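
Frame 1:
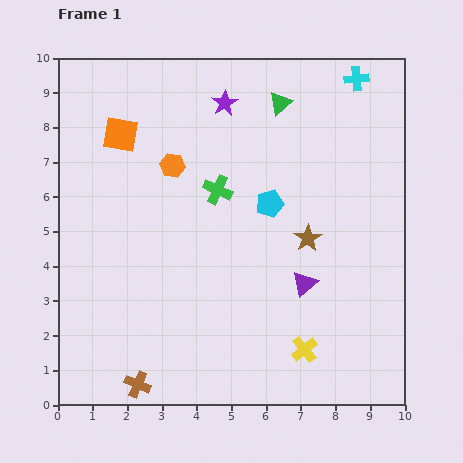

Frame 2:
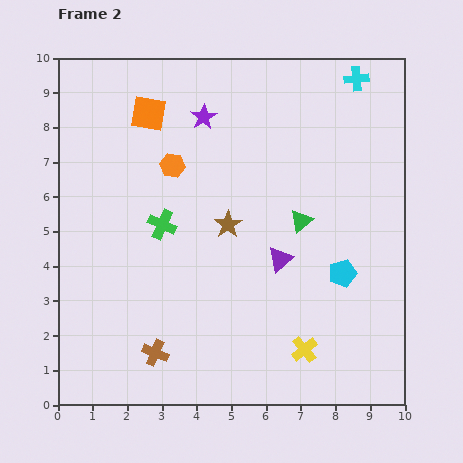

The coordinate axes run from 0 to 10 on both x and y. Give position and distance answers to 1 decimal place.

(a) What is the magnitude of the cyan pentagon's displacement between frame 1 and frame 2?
2.9

The cyan pentagon moved from (6.1, 5.8) to (8.2, 3.8), a distance of √(2.1² + 2.0²) ≈ 2.9.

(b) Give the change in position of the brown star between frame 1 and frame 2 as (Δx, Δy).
(-2.3, 0.4)

The brown star was at (7.2, 4.8) in frame 1 and (4.9, 5.2) in frame 2.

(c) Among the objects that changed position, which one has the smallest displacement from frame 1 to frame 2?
the purple star

(moved 0.7)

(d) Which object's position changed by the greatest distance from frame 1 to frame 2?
the green triangle

(moved 3.5; next 2.9)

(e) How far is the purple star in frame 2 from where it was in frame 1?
0.7

The purple star moved from (4.8, 8.7) to (4.2, 8.3), a distance of √(0.6² + 0.4²) ≈ 0.7.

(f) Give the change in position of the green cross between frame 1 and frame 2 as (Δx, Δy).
(-1.6, -1.0)

The green cross was at (4.6, 6.2) in frame 1 and (3.0, 5.2) in frame 2.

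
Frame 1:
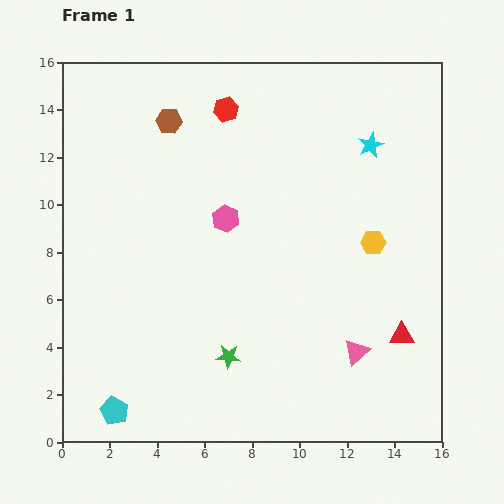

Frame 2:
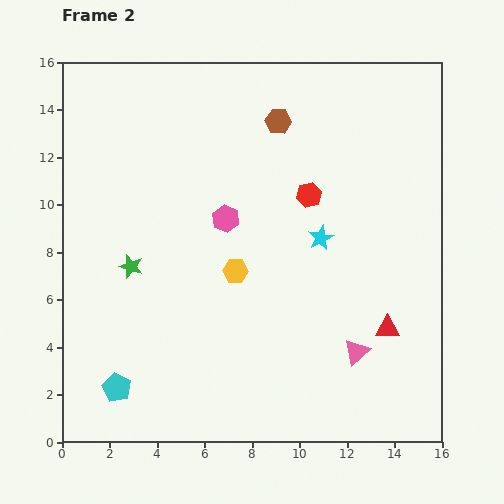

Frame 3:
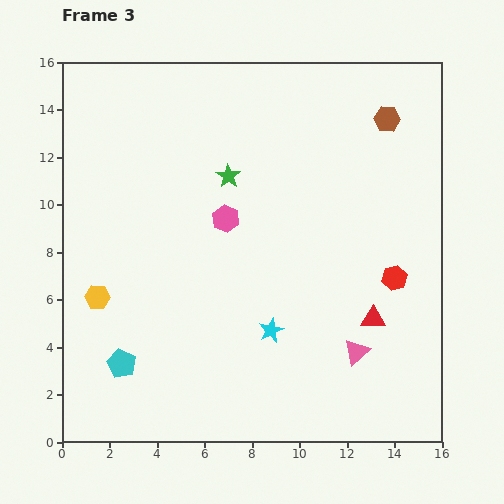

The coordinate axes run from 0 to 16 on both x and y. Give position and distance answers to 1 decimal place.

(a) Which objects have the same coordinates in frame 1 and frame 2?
the pink hexagon, the pink triangle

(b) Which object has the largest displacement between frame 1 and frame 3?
the yellow hexagon

(moved 11.8; next 10.0)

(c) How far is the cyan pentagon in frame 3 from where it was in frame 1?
2.0

The cyan pentagon moved from (2.2, 1.3) to (2.5, 3.3), a distance of √(0.3² + 2.0²) ≈ 2.0.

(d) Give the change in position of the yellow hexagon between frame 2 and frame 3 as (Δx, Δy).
(-5.8, -1.1)

The yellow hexagon was at (7.3, 7.2) in frame 2 and (1.5, 6.1) in frame 3.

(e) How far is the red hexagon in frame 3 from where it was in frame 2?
5.0

The red hexagon moved from (10.4, 10.4) to (14.0, 6.9), a distance of √(3.6² + 3.5²) ≈ 5.0.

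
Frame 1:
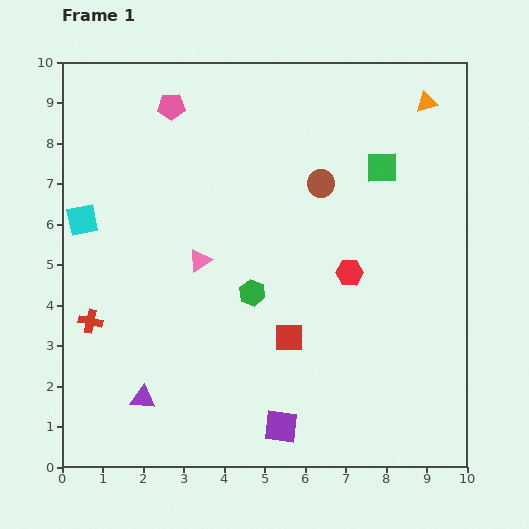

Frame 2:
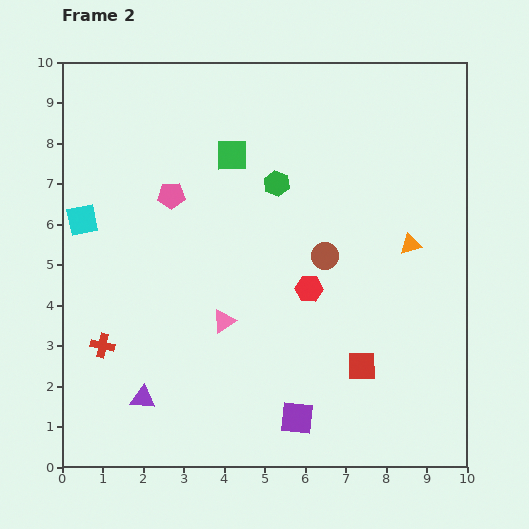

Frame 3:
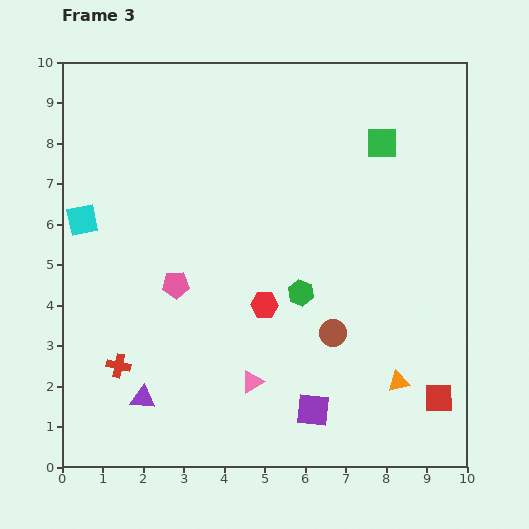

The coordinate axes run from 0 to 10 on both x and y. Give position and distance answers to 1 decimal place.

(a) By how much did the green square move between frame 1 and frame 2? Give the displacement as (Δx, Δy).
(-3.7, 0.3)

The green square was at (7.9, 7.4) in frame 1 and (4.2, 7.7) in frame 2.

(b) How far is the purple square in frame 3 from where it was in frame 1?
0.9

The purple square moved from (5.4, 1.0) to (6.2, 1.4), a distance of √(0.8² + 0.4²) ≈ 0.9.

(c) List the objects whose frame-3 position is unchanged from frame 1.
the purple triangle, the cyan square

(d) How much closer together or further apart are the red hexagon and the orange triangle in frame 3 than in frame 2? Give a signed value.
+1.1

Distance in frame 2: 2.7. Distance in frame 3: 3.8.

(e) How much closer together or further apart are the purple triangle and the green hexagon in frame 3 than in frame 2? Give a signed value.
-1.5

Distance in frame 2: 6.2. Distance in frame 3: 4.7.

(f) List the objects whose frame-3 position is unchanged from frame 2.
the purple triangle, the cyan square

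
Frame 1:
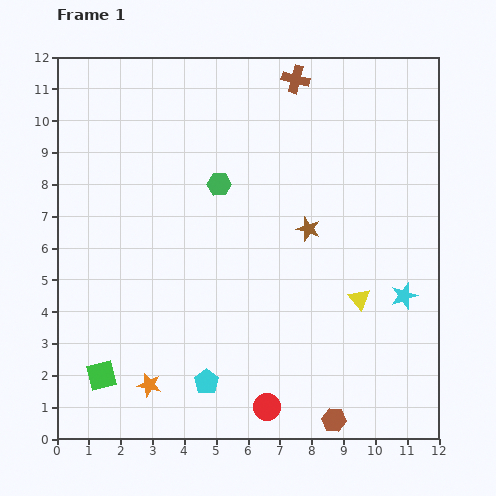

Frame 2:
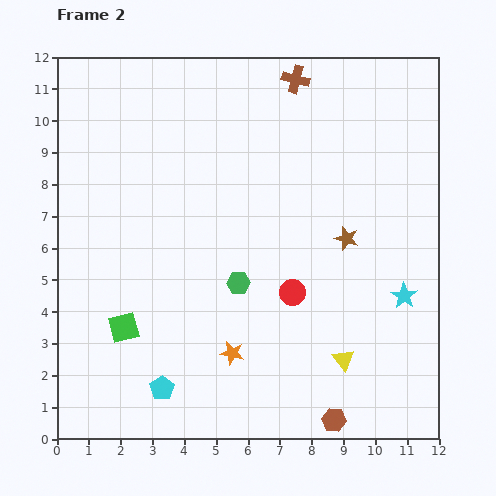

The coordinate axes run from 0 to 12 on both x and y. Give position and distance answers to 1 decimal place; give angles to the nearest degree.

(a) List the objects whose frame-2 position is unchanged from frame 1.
the brown hexagon, the brown cross, the cyan star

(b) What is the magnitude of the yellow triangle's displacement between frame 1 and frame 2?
2.0

The yellow triangle moved from (9.5, 4.4) to (9.0, 2.5), a distance of √(0.5² + 1.9²) ≈ 2.0.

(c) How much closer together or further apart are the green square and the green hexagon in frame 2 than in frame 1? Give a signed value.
-3.1

Distance in frame 1: 7.0. Distance in frame 2: 3.9.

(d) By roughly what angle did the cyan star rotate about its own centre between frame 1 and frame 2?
20° counter-clockwise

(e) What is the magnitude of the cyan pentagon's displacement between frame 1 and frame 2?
1.4

The cyan pentagon moved from (4.7, 1.8) to (3.3, 1.6), a distance of √(1.4² + 0.2²) ≈ 1.4.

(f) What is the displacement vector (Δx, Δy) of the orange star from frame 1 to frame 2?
(2.6, 1.0)

The orange star was at (2.9, 1.7) in frame 1 and (5.5, 2.7) in frame 2.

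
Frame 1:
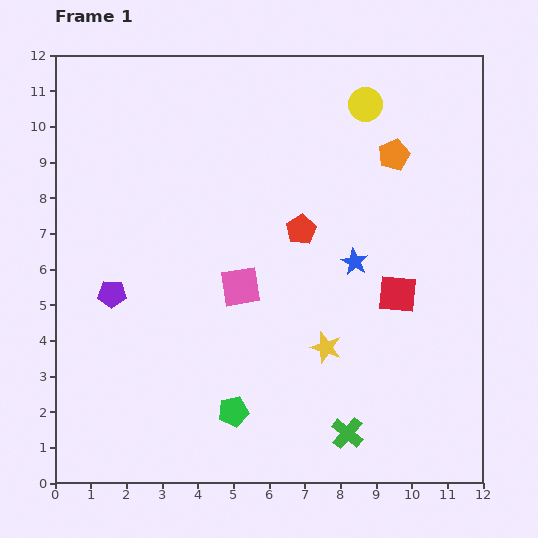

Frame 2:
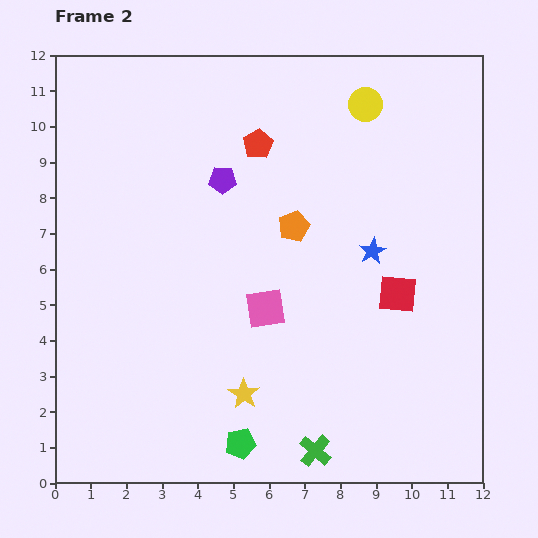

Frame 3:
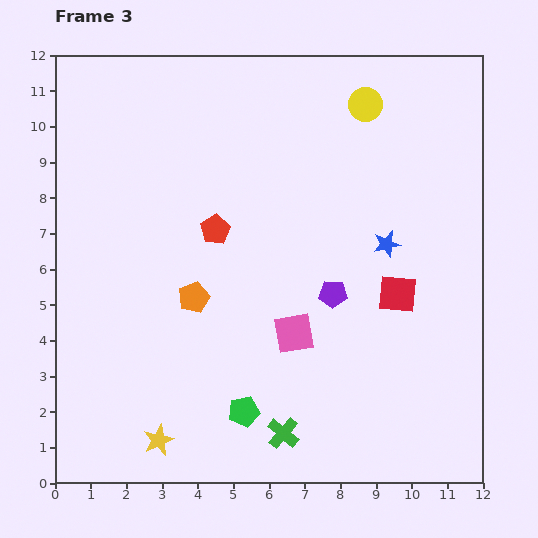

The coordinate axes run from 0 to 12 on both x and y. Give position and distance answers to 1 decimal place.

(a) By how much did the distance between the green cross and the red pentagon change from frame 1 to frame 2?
+2.9

Distance in frame 1: 5.8. Distance in frame 2: 8.7.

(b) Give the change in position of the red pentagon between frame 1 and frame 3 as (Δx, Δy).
(-2.4, 0.0)

The red pentagon was at (6.9, 7.1) in frame 1 and (4.5, 7.1) in frame 3.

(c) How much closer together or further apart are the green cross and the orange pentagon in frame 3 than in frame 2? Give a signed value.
-1.8

Distance in frame 2: 6.3. Distance in frame 3: 4.5.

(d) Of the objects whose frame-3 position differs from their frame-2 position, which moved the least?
the blue star

(moved 0.4)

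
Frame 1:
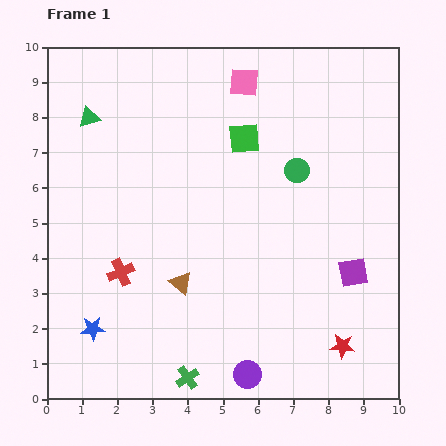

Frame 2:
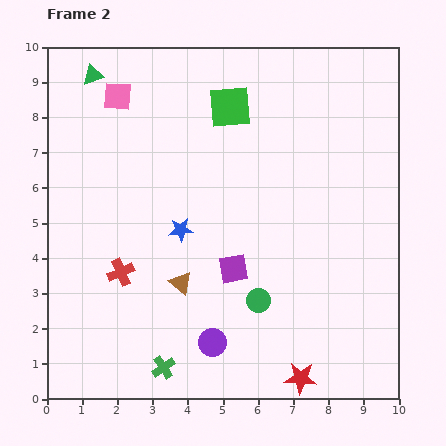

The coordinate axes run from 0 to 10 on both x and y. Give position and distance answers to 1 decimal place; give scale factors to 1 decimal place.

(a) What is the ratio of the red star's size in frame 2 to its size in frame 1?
1.3×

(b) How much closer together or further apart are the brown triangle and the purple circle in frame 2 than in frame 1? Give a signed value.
-1.3

Distance in frame 1: 3.2. Distance in frame 2: 1.9.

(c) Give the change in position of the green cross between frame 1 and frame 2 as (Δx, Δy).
(-0.7, 0.3)

The green cross was at (4.0, 0.6) in frame 1 and (3.3, 0.9) in frame 2.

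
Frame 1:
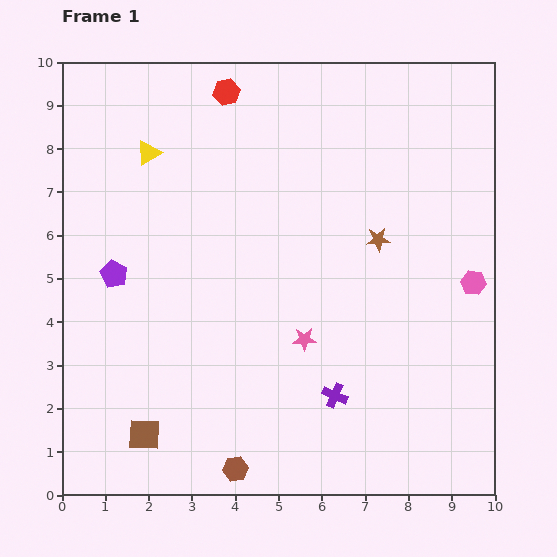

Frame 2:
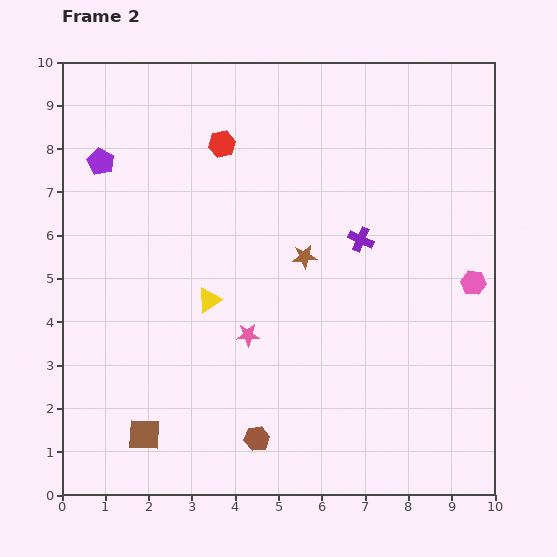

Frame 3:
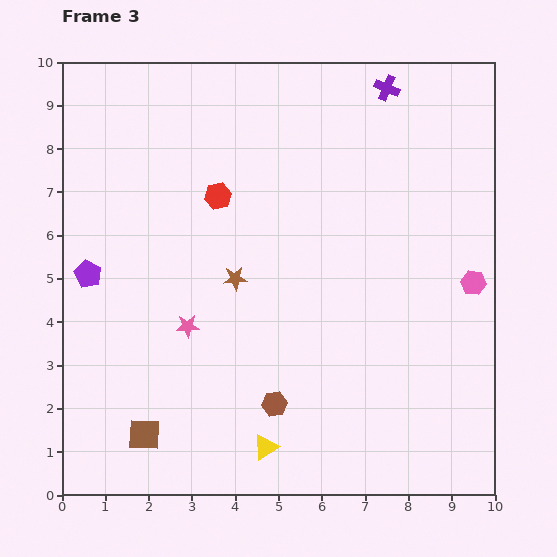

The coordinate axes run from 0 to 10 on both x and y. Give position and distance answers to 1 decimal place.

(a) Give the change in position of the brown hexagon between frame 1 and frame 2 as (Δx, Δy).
(0.5, 0.7)

The brown hexagon was at (4.0, 0.6) in frame 1 and (4.5, 1.3) in frame 2.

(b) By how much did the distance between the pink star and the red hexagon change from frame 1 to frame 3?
-2.9

Distance in frame 1: 6.0. Distance in frame 3: 3.1.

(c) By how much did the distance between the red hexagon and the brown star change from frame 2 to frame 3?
-1.3

Distance in frame 2: 3.2. Distance in frame 3: 1.9.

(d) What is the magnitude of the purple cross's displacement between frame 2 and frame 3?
3.6

The purple cross moved from (6.9, 5.9) to (7.5, 9.4), a distance of √(0.6² + 3.5²) ≈ 3.6.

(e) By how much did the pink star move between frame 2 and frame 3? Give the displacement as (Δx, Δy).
(-1.4, 0.2)

The pink star was at (4.3, 3.7) in frame 2 and (2.9, 3.9) in frame 3.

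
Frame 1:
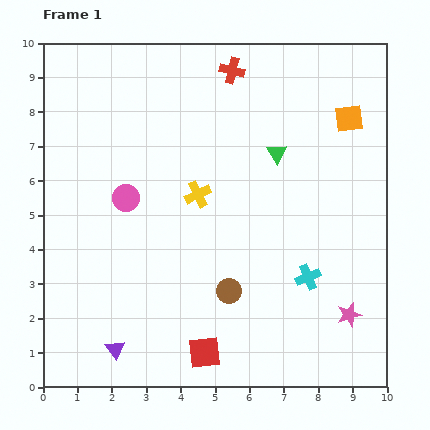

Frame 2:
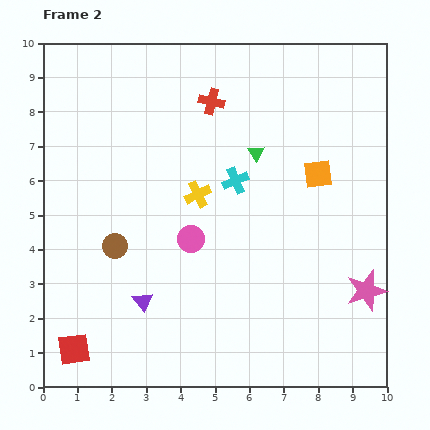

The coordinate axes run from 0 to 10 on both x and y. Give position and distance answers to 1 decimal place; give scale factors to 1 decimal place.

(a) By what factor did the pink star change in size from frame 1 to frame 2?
1.7×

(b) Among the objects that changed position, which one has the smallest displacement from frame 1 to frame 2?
the green triangle

(moved 0.6)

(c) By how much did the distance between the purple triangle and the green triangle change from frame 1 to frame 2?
-2.0

Distance in frame 1: 7.4. Distance in frame 2: 5.4.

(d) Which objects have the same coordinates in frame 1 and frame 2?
the yellow cross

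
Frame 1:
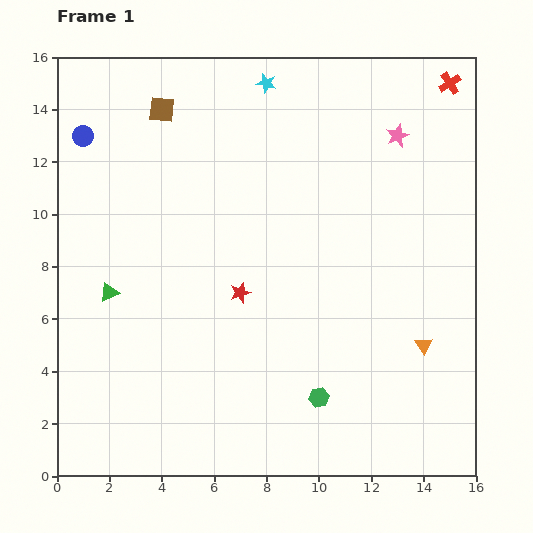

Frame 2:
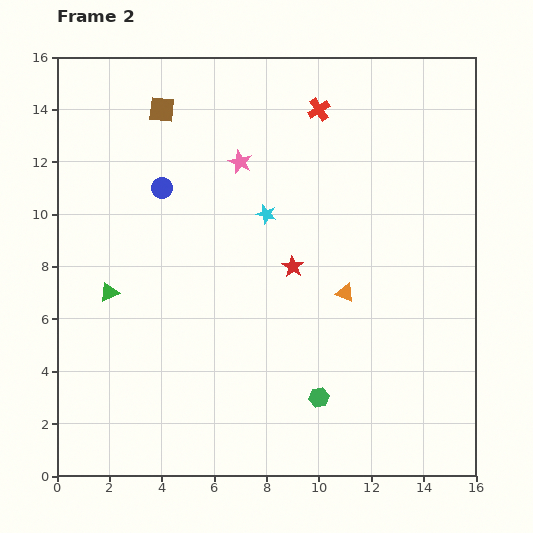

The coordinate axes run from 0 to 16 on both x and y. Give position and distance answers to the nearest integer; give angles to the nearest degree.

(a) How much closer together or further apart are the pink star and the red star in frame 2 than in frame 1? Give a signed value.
-4

Distance in frame 1: 8. Distance in frame 2: 4.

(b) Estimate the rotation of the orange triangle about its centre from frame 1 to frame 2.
36° counter-clockwise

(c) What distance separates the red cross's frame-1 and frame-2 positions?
5

The red cross moved from (15, 15) to (10, 14), a distance of √(5² + 1²) ≈ 5.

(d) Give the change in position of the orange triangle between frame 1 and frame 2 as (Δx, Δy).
(-3, 2)

The orange triangle was at (14, 5) in frame 1 and (11, 7) in frame 2.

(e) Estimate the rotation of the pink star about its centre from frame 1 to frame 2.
24° counter-clockwise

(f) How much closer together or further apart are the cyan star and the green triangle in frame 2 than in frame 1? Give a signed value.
-3

Distance in frame 1: 10. Distance in frame 2: 7.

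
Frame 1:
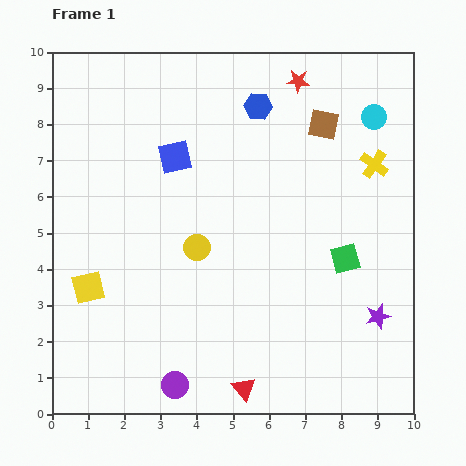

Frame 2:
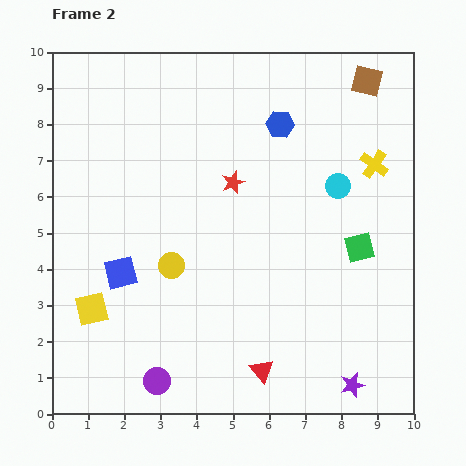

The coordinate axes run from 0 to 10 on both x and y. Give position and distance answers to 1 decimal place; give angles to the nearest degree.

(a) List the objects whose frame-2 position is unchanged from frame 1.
the yellow cross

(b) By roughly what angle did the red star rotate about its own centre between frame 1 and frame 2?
26° counter-clockwise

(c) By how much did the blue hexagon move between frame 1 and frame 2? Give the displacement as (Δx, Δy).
(0.6, -0.5)

The blue hexagon was at (5.7, 8.5) in frame 1 and (6.3, 8.0) in frame 2.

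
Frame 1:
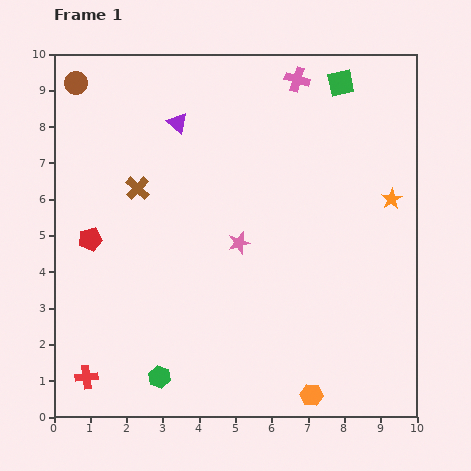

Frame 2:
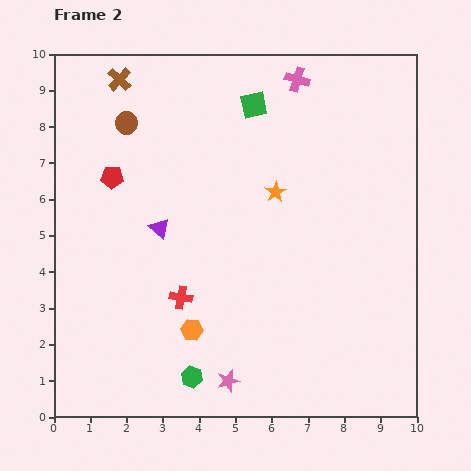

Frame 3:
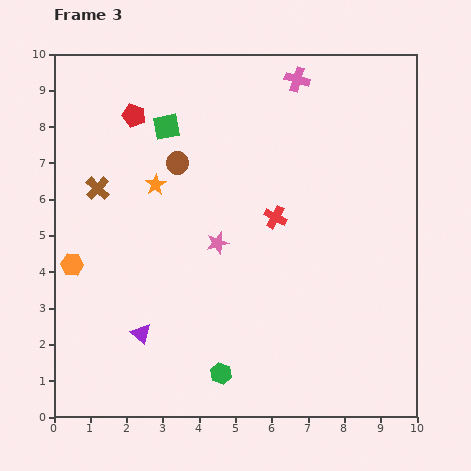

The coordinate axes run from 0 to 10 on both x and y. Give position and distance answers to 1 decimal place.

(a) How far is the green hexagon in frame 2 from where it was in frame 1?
0.9

The green hexagon moved from (2.9, 1.1) to (3.8, 1.1), a distance of √(0.9² + 0.0²) ≈ 0.9.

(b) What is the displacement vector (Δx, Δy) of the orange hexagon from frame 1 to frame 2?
(-3.3, 1.8)

The orange hexagon was at (7.1, 0.6) in frame 1 and (3.8, 2.4) in frame 2.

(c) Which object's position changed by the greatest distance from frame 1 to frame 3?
the orange hexagon

(moved 7.5; next 6.8)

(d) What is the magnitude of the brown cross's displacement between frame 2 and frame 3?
3.1

The brown cross moved from (1.8, 9.3) to (1.2, 6.3), a distance of √(0.6² + 3.0²) ≈ 3.1.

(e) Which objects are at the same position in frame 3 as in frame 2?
the pink cross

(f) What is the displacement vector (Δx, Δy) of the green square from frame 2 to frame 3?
(-2.4, -0.6)

The green square was at (5.5, 8.6) in frame 2 and (3.1, 8.0) in frame 3.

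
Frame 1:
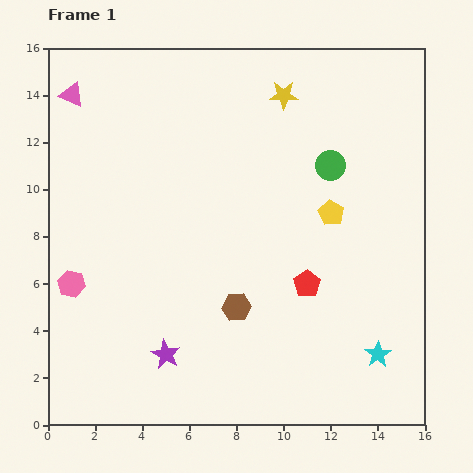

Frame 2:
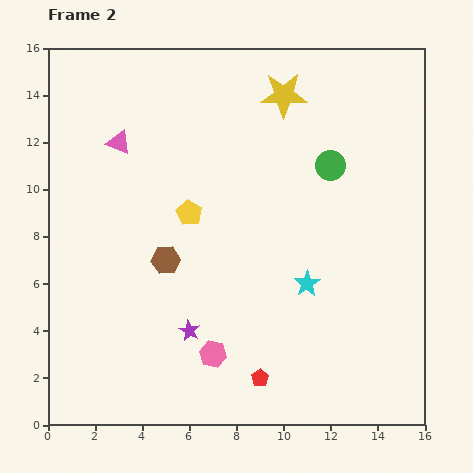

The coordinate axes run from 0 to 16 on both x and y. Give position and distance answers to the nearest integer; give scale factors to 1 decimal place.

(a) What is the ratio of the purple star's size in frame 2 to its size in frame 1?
0.7×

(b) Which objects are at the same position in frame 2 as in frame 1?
the green circle, the yellow star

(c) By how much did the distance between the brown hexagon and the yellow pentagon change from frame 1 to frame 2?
-4

Distance in frame 1: 6. Distance in frame 2: 2.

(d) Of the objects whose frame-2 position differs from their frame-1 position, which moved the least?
the purple star

(moved 1)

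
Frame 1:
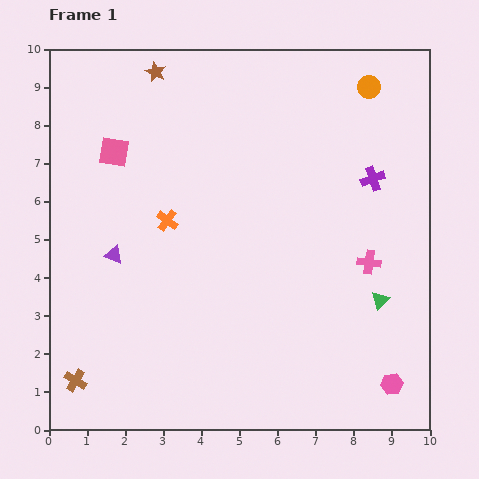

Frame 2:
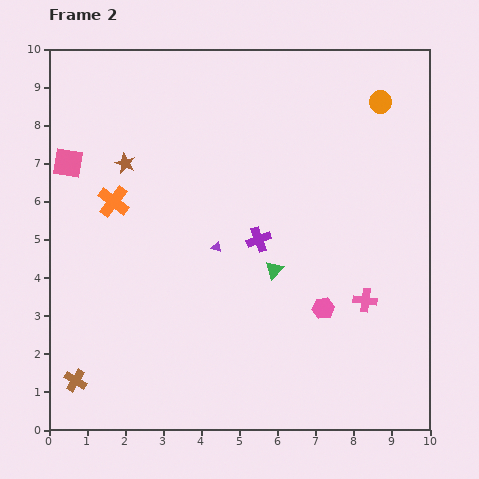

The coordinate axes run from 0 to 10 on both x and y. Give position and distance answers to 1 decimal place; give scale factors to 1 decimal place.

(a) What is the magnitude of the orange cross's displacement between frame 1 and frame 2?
1.5

The orange cross moved from (3.1, 5.5) to (1.7, 6.0), a distance of √(1.4² + 0.5²) ≈ 1.5.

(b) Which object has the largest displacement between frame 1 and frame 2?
the purple cross

(moved 3.4; next 2.9)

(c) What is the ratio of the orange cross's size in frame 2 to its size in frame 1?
1.5×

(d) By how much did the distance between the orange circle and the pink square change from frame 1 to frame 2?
+1.5

Distance in frame 1: 6.9. Distance in frame 2: 8.4.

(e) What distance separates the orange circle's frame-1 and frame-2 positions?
0.5

The orange circle moved from (8.4, 9.0) to (8.7, 8.6), a distance of √(0.3² + 0.4²) ≈ 0.5.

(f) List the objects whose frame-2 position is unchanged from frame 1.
the brown cross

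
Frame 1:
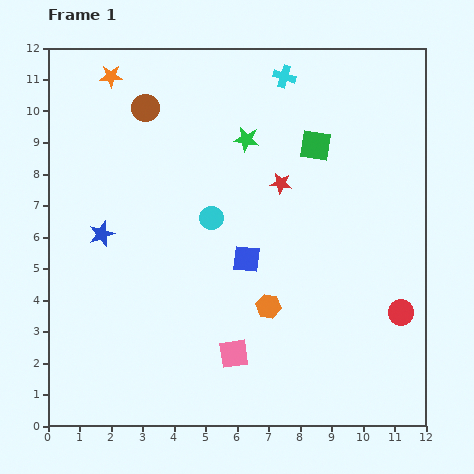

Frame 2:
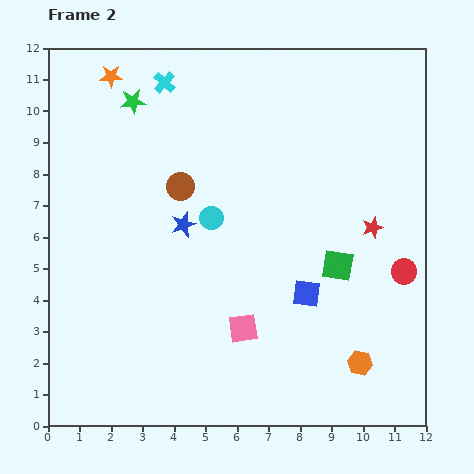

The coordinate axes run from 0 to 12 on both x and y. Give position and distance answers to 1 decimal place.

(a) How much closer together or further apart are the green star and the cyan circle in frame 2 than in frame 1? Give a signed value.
+1.8

Distance in frame 1: 2.7. Distance in frame 2: 4.5.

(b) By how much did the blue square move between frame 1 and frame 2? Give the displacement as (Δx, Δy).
(1.9, -1.1)

The blue square was at (6.3, 5.3) in frame 1 and (8.2, 4.2) in frame 2.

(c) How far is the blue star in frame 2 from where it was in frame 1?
2.6

The blue star moved from (1.7, 6.1) to (4.3, 6.4), a distance of √(2.6² + 0.3²) ≈ 2.6.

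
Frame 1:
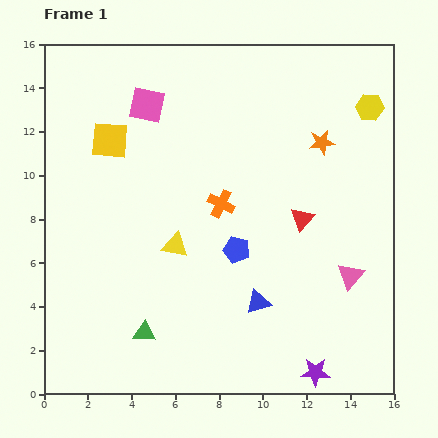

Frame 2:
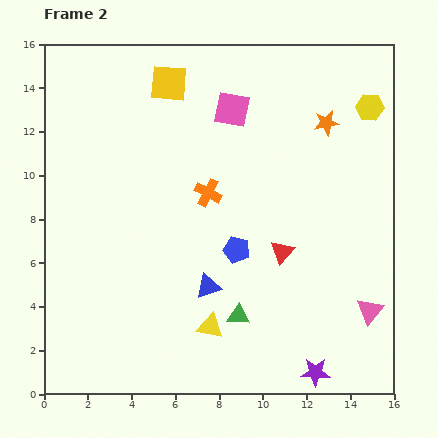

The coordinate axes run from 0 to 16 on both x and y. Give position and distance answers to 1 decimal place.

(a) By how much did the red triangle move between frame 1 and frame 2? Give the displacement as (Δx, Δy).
(-0.9, -1.5)

The red triangle was at (11.8, 8.0) in frame 1 and (10.9, 6.5) in frame 2.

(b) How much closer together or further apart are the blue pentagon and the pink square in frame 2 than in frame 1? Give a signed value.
-1.4

Distance in frame 1: 7.8. Distance in frame 2: 6.4.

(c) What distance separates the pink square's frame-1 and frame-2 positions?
3.9

The pink square moved from (4.7, 13.2) to (8.6, 13.0), a distance of √(3.9² + 0.2²) ≈ 3.9.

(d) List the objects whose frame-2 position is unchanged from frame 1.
the blue pentagon, the yellow hexagon, the purple star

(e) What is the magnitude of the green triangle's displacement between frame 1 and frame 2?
4.4

The green triangle moved from (4.6, 2.8) to (8.9, 3.6), a distance of √(4.3² + 0.8²) ≈ 4.4.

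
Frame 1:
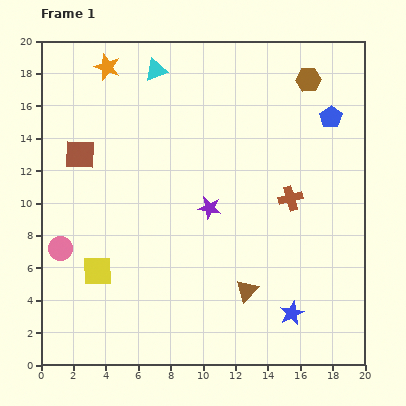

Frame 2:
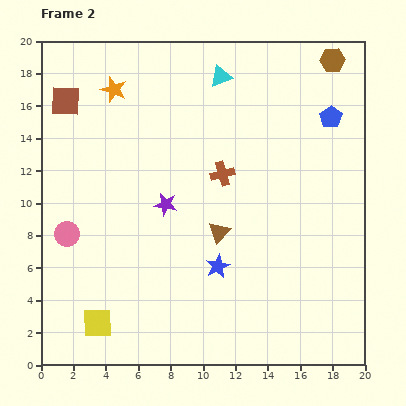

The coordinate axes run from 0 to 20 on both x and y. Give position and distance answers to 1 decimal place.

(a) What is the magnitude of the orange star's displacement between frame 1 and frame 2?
1.5

The orange star moved from (4.1, 18.4) to (4.5, 17.0), a distance of √(0.4² + 1.4²) ≈ 1.5.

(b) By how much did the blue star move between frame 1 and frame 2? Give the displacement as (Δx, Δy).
(-4.6, 2.9)

The blue star was at (15.5, 3.2) in frame 1 and (10.9, 6.1) in frame 2.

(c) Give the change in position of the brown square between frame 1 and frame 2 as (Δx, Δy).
(-0.9, 3.3)

The brown square was at (2.4, 13.0) in frame 1 and (1.5, 16.3) in frame 2.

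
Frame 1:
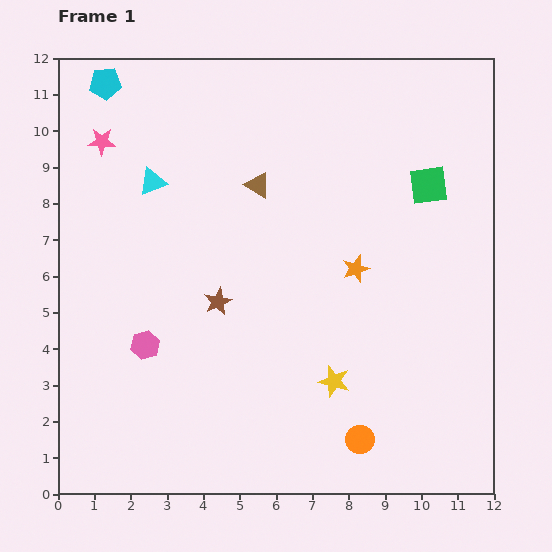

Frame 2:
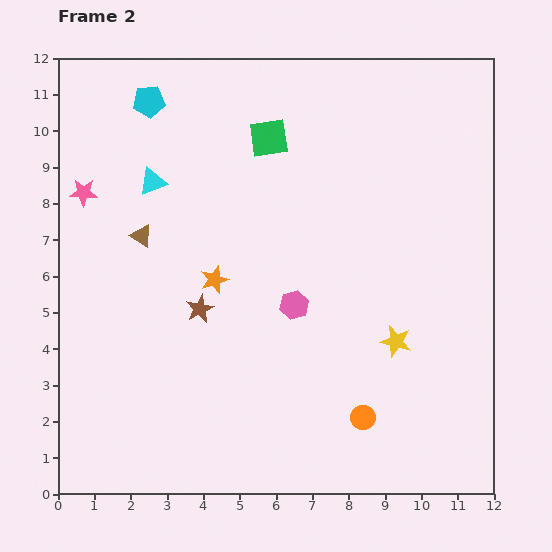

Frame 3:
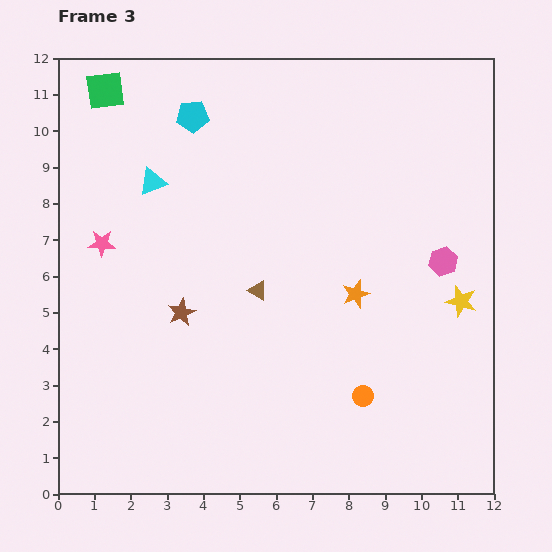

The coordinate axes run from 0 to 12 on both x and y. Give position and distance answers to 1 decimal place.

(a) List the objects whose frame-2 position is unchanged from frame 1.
the cyan triangle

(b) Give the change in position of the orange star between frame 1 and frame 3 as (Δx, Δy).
(0.0, -0.7)

The orange star was at (8.2, 6.2) in frame 1 and (8.2, 5.5) in frame 3.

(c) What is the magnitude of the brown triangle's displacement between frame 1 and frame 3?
2.9

The brown triangle moved from (5.5, 8.5) to (5.5, 5.6), a distance of √(0.0² + 2.9²) ≈ 2.9.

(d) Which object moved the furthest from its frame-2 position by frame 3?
the green square

(moved 4.7; next 4.3)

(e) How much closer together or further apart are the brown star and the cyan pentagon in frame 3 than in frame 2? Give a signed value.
-0.5

Distance in frame 2: 5.9. Distance in frame 3: 5.4.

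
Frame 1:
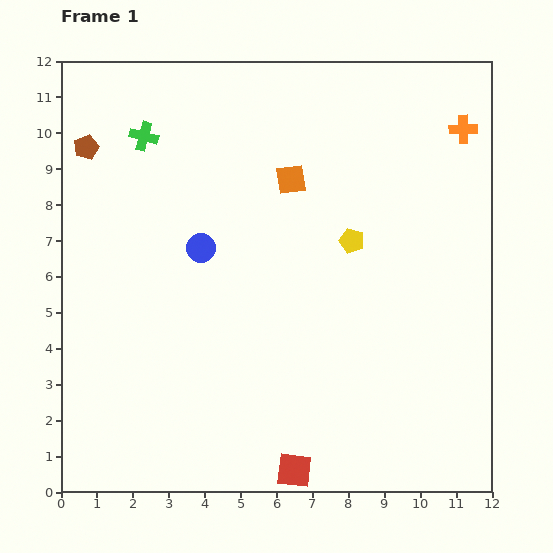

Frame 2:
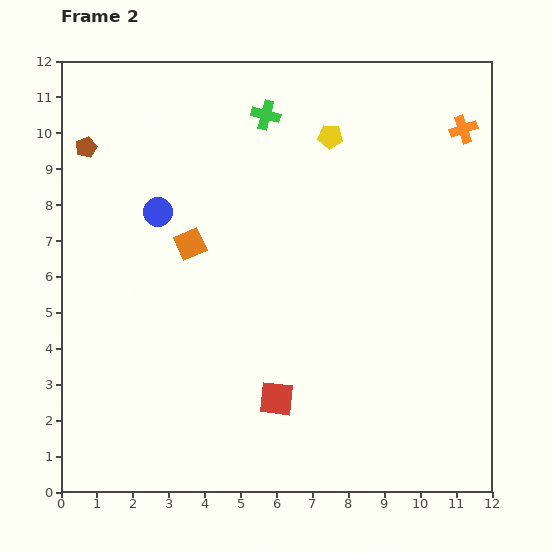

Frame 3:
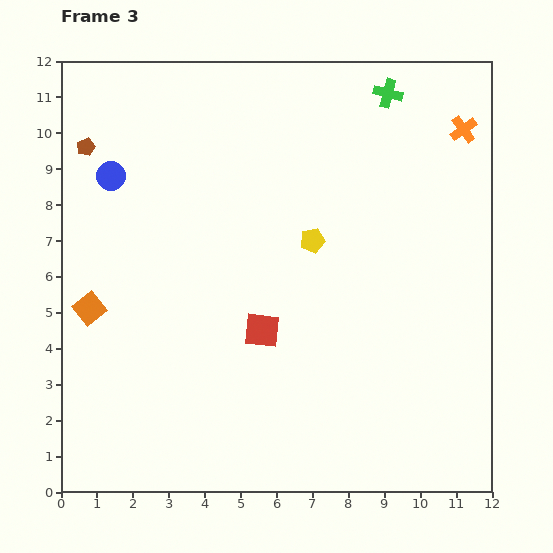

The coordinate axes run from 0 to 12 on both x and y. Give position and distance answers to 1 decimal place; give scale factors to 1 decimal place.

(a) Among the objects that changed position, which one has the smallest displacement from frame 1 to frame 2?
the blue circle

(moved 1.6)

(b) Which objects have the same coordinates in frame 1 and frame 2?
the orange cross, the brown pentagon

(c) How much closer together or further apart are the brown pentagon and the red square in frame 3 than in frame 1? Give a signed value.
-3.6

Distance in frame 1: 10.7. Distance in frame 3: 7.1.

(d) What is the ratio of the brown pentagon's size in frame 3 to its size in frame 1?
0.7×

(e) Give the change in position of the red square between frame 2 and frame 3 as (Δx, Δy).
(-0.4, 1.9)

The red square was at (6.0, 2.6) in frame 2 and (5.6, 4.5) in frame 3.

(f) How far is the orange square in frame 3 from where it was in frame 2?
3.3

The orange square moved from (3.6, 6.9) to (0.8, 5.1), a distance of √(2.8² + 1.8²) ≈ 3.3.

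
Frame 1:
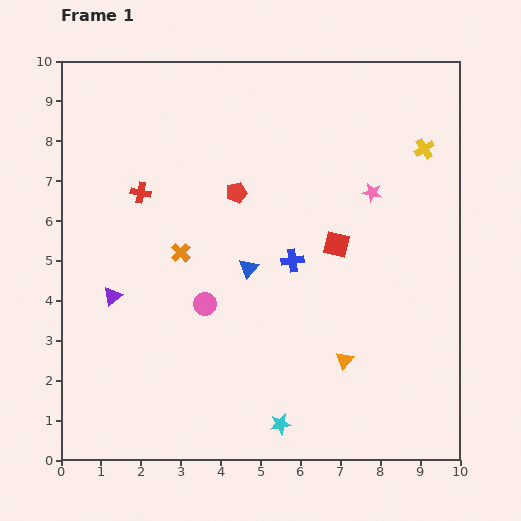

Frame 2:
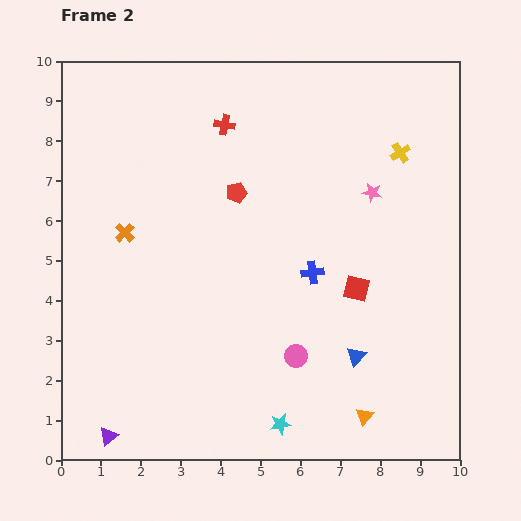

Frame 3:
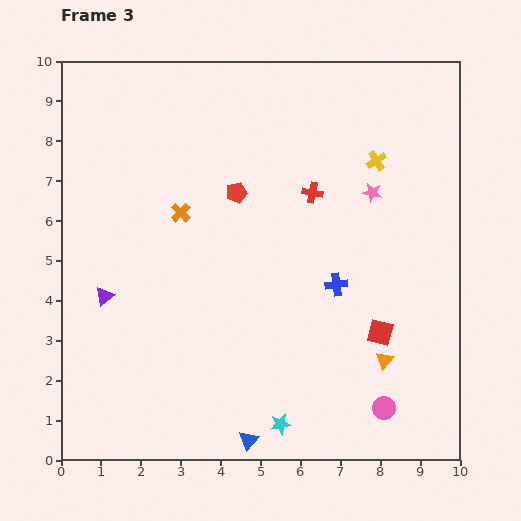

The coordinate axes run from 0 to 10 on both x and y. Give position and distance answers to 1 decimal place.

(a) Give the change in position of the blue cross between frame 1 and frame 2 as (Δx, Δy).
(0.5, -0.3)

The blue cross was at (5.8, 5.0) in frame 1 and (6.3, 4.7) in frame 2.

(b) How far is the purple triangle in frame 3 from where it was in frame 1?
0.2

The purple triangle moved from (1.3, 4.1) to (1.1, 4.1), a distance of √(0.2² + 0.0²) ≈ 0.2.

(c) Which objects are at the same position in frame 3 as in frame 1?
the pink star, the red pentagon, the cyan star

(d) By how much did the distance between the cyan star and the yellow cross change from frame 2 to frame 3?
-0.4

Distance in frame 2: 7.4. Distance in frame 3: 7.0.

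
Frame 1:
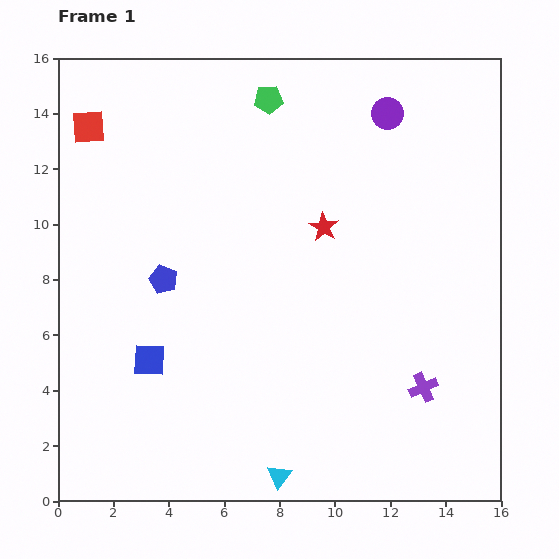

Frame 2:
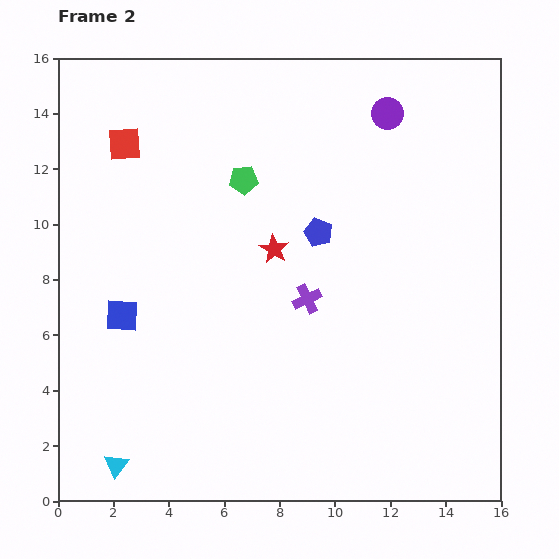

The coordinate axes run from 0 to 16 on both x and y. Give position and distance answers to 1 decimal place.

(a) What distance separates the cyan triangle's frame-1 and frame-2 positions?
5.9

The cyan triangle moved from (8.0, 0.9) to (2.1, 1.3), a distance of √(5.9² + 0.4²) ≈ 5.9.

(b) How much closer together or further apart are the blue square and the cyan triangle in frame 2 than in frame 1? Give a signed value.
-0.9

Distance in frame 1: 6.3. Distance in frame 2: 5.4.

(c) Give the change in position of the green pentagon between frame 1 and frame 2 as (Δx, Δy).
(-0.9, -2.9)

The green pentagon was at (7.6, 14.5) in frame 1 and (6.7, 11.6) in frame 2.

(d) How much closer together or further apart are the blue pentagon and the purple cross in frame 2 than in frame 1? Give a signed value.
-7.8

Distance in frame 1: 10.2. Distance in frame 2: 2.4.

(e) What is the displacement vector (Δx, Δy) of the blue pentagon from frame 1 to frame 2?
(5.6, 1.7)

The blue pentagon was at (3.8, 8.0) in frame 1 and (9.4, 9.7) in frame 2.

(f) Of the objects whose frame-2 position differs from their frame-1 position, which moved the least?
the red square

(moved 1.4)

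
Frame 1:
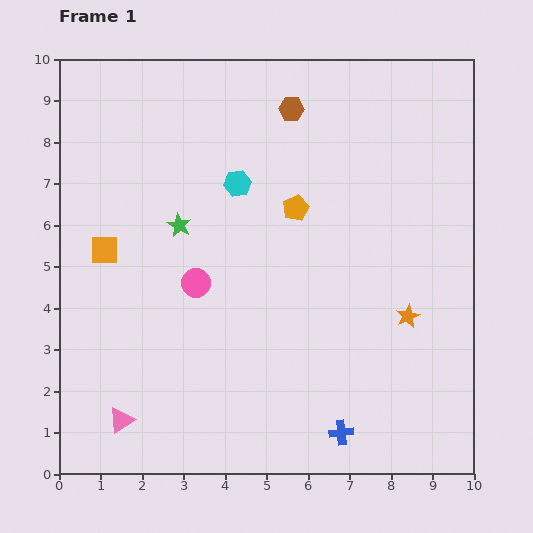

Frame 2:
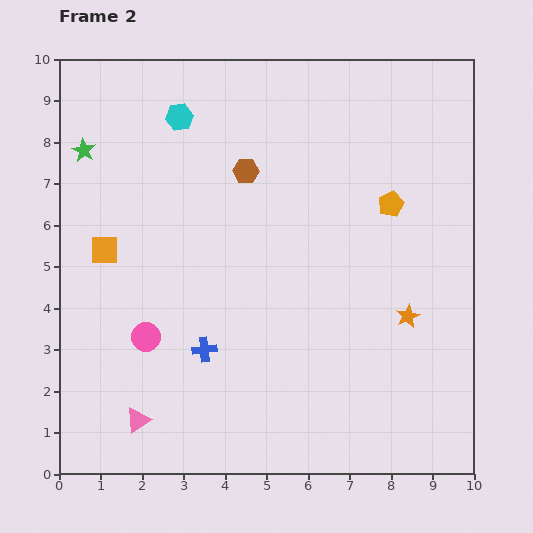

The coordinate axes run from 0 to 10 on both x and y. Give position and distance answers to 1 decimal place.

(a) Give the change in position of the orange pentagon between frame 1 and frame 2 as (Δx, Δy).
(2.3, 0.1)

The orange pentagon was at (5.7, 6.4) in frame 1 and (8.0, 6.5) in frame 2.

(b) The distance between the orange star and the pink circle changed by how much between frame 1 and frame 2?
+1.1

Distance in frame 1: 5.2. Distance in frame 2: 6.3.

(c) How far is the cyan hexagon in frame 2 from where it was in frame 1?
2.1

The cyan hexagon moved from (4.3, 7.0) to (2.9, 8.6), a distance of √(1.4² + 1.6²) ≈ 2.1.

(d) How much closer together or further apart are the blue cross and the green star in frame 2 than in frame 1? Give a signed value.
-0.7

Distance in frame 1: 6.3. Distance in frame 2: 5.6.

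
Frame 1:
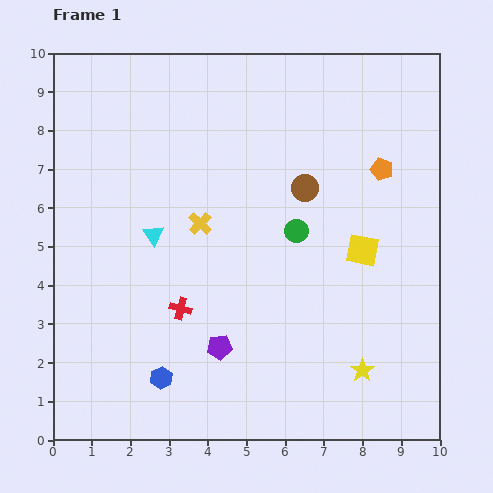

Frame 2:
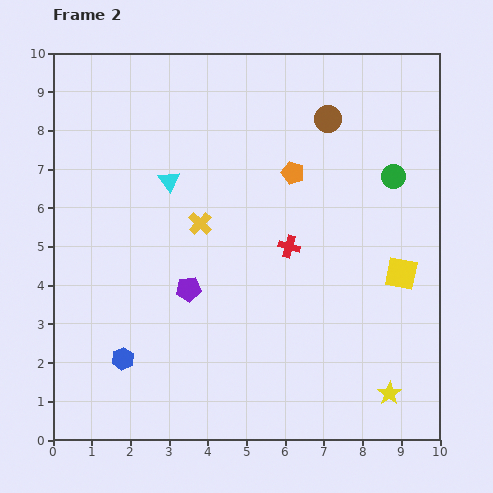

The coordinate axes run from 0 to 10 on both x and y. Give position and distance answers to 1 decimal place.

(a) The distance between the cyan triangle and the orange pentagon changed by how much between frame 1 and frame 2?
-2.9

Distance in frame 1: 6.1. Distance in frame 2: 3.2.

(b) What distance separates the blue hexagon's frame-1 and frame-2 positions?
1.1

The blue hexagon moved from (2.8, 1.6) to (1.8, 2.1), a distance of √(1.0² + 0.5²) ≈ 1.1.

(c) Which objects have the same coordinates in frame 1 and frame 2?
the yellow cross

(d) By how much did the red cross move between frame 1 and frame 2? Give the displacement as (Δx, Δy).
(2.8, 1.6)

The red cross was at (3.3, 3.4) in frame 1 and (6.1, 5.0) in frame 2.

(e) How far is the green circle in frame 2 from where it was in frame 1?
2.9

The green circle moved from (6.3, 5.4) to (8.8, 6.8), a distance of √(2.5² + 1.4²) ≈ 2.9.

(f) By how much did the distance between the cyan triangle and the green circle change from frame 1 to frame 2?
+2.1

Distance in frame 1: 3.7. Distance in frame 2: 5.8.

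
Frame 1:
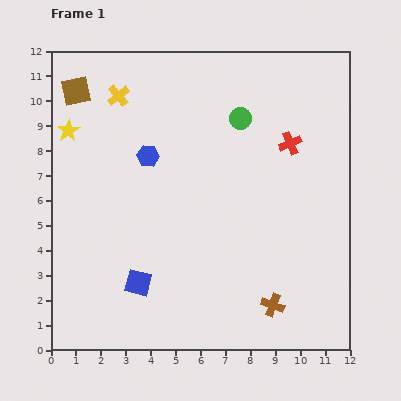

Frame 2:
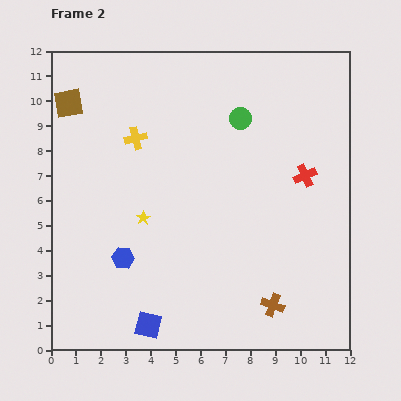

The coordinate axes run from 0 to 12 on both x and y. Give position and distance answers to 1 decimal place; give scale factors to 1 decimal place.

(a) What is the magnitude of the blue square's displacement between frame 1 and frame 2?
1.7

The blue square moved from (3.5, 2.7) to (3.9, 1.0), a distance of √(0.4² + 1.7²) ≈ 1.7.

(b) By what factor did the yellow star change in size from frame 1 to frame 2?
0.6×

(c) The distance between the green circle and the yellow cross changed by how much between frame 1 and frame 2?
-0.7

Distance in frame 1: 5.0. Distance in frame 2: 4.3.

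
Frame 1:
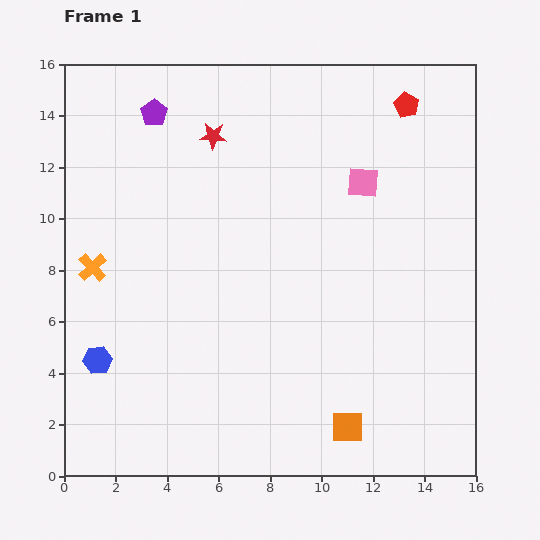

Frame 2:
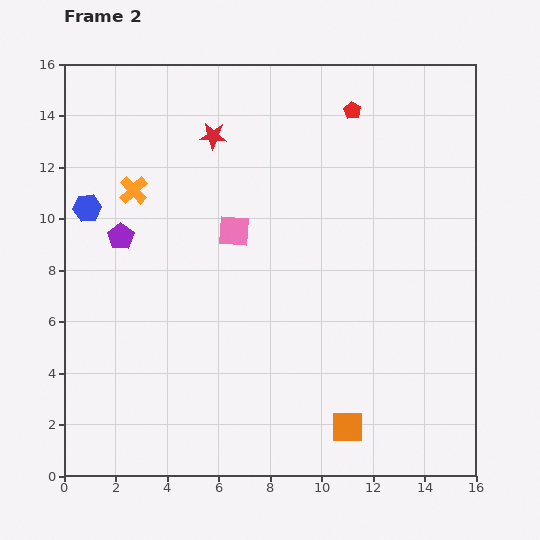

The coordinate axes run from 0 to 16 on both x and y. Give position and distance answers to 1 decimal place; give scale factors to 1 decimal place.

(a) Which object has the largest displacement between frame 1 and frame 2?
the blue hexagon

(moved 5.9; next 5.3)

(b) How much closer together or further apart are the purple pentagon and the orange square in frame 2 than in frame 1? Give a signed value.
-2.8

Distance in frame 1: 14.3. Distance in frame 2: 11.5.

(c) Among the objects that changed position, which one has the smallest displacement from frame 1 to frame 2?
the red pentagon

(moved 2.1)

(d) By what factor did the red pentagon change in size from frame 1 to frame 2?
0.7×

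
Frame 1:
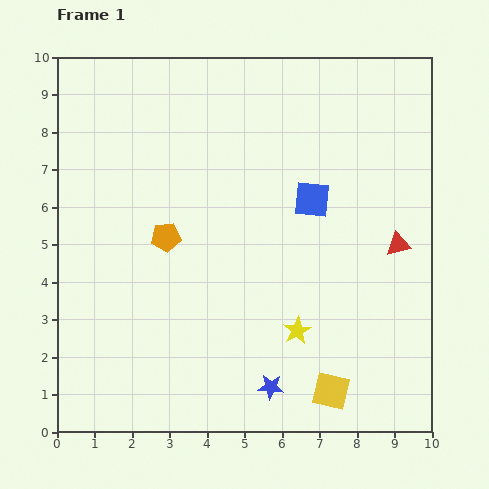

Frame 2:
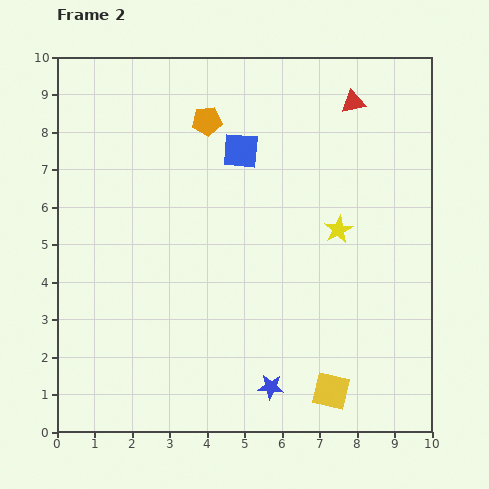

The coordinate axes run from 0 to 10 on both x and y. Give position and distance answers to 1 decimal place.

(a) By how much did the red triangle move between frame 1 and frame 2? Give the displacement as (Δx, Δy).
(-1.2, 3.8)

The red triangle was at (9.1, 5.0) in frame 1 and (7.9, 8.8) in frame 2.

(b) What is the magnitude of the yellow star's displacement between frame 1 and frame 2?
2.9

The yellow star moved from (6.4, 2.7) to (7.5, 5.4), a distance of √(1.1² + 2.7²) ≈ 2.9.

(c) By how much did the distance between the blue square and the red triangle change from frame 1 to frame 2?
+0.7

Distance in frame 1: 2.6. Distance in frame 2: 3.3.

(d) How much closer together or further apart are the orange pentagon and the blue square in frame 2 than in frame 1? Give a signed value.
-2.8

Distance in frame 1: 4.0. Distance in frame 2: 1.2.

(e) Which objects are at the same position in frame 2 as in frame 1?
the yellow square, the blue star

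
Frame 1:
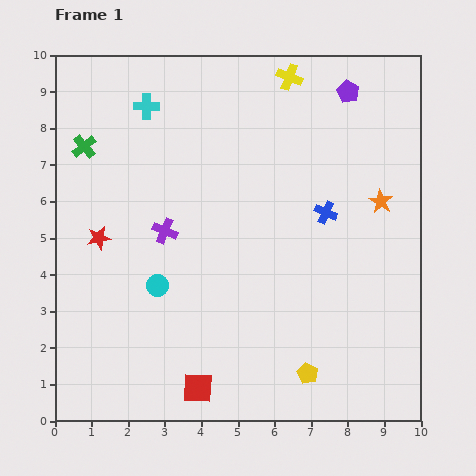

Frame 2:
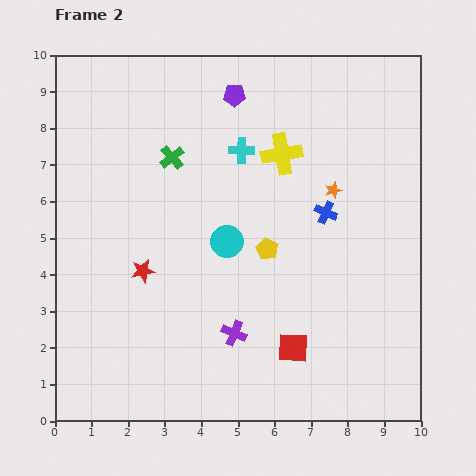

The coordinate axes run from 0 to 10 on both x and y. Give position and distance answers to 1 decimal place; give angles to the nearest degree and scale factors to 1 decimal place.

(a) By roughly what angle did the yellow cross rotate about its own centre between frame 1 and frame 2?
31° counter-clockwise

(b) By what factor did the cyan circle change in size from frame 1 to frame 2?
1.4×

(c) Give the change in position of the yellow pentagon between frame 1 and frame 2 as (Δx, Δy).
(-1.1, 3.4)

The yellow pentagon was at (6.9, 1.3) in frame 1 and (5.8, 4.7) in frame 2.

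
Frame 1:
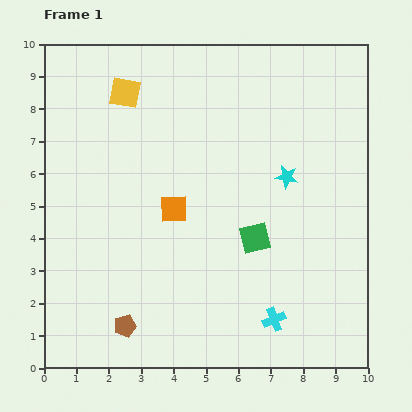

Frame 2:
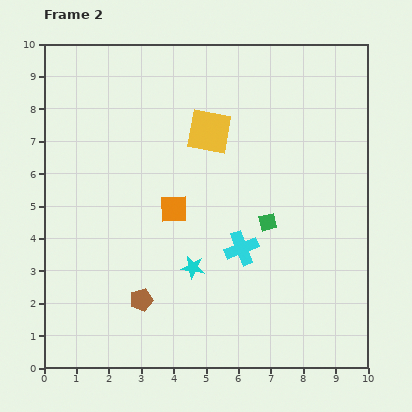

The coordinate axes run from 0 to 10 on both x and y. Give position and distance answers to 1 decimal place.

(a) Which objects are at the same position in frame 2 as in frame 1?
the orange square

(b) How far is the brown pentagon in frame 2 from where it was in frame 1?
0.9

The brown pentagon moved from (2.5, 1.3) to (3.0, 2.1), a distance of √(0.5² + 0.8²) ≈ 0.9.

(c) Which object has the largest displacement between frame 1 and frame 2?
the cyan star

(moved 4.0; next 2.9)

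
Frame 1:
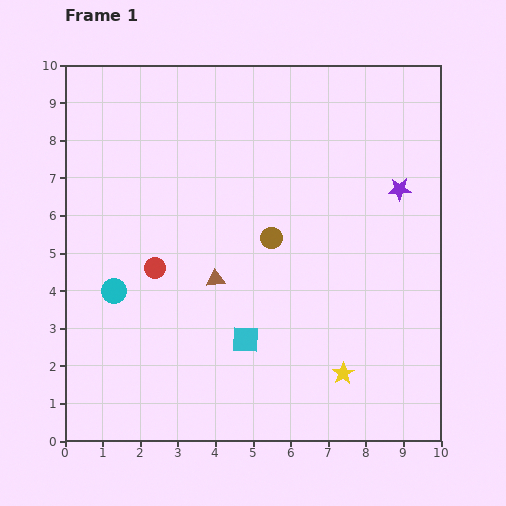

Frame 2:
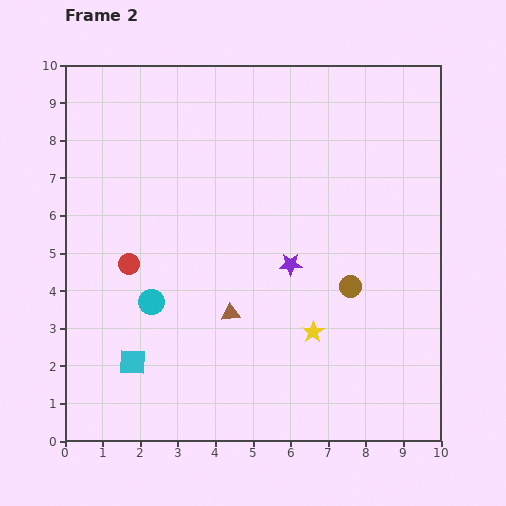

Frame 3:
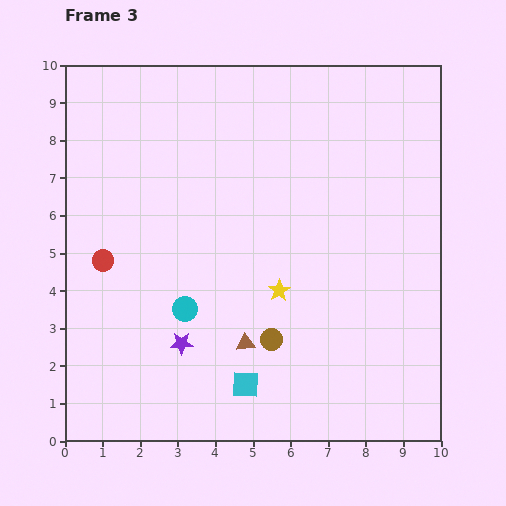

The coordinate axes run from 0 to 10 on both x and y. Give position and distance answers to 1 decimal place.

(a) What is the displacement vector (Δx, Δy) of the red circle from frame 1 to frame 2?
(-0.7, 0.1)

The red circle was at (2.4, 4.6) in frame 1 and (1.7, 4.7) in frame 2.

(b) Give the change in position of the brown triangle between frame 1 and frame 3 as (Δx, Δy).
(0.8, -1.7)

The brown triangle was at (4.0, 4.3) in frame 1 and (4.8, 2.6) in frame 3.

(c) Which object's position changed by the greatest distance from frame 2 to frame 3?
the purple star

(moved 3.6; next 3.1)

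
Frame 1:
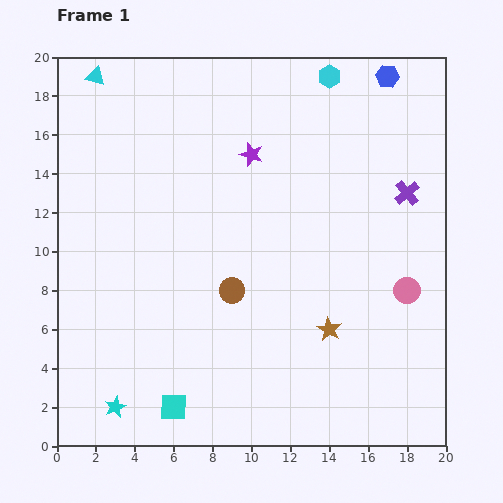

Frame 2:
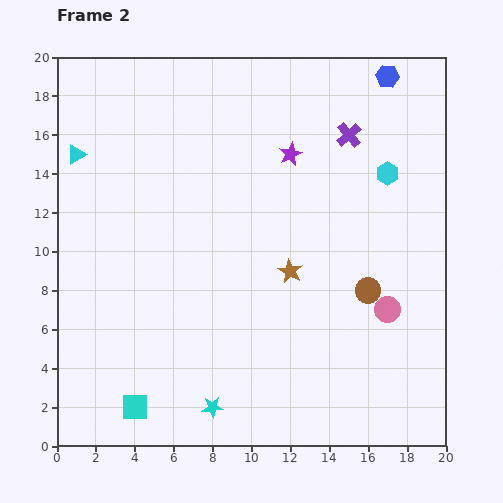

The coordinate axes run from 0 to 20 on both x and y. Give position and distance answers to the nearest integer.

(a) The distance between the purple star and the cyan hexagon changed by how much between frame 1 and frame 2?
-1

Distance in frame 1: 6. Distance in frame 2: 5.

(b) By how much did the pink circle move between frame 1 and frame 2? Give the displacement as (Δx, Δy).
(-1, -1)

The pink circle was at (18, 8) in frame 1 and (17, 7) in frame 2.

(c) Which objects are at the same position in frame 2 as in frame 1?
the blue hexagon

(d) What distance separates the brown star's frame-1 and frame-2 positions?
4

The brown star moved from (14, 6) to (12, 9), a distance of √(2² + 3²) ≈ 4.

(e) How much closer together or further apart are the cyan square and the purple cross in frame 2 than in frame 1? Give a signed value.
+2

Distance in frame 1: 16. Distance in frame 2: 18.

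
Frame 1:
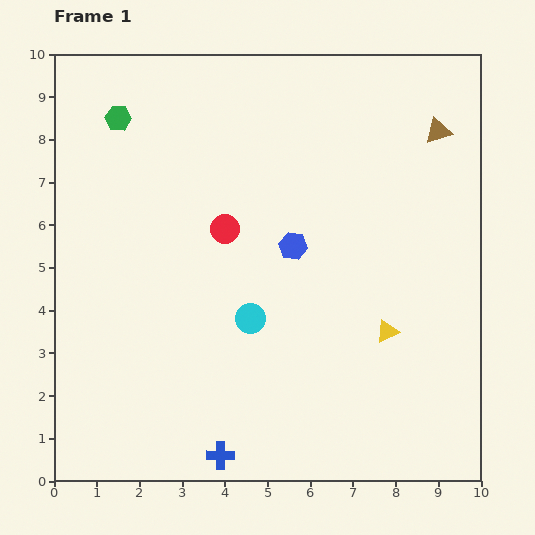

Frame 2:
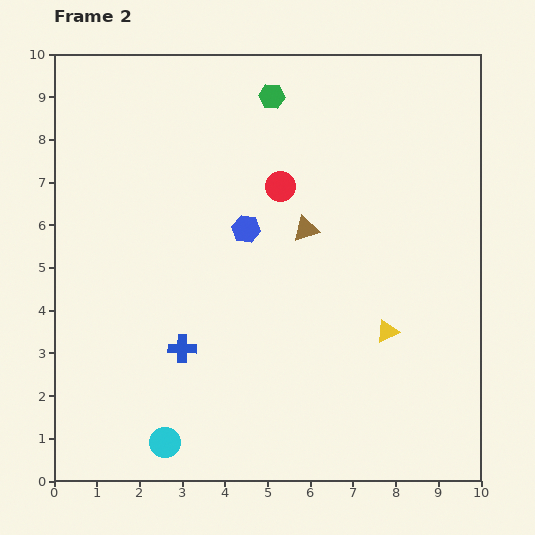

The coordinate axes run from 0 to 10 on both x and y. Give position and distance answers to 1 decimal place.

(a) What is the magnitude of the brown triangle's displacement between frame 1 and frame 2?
3.9

The brown triangle moved from (9.0, 8.2) to (5.9, 5.9), a distance of √(3.1² + 2.3²) ≈ 3.9.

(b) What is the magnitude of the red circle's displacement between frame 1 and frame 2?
1.6

The red circle moved from (4.0, 5.9) to (5.3, 6.9), a distance of √(1.3² + 1.0²) ≈ 1.6.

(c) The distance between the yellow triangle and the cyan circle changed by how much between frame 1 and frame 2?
+2.6

Distance in frame 1: 3.2. Distance in frame 2: 5.8.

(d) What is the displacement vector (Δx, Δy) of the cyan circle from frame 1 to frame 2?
(-2.0, -2.9)

The cyan circle was at (4.6, 3.8) in frame 1 and (2.6, 0.9) in frame 2.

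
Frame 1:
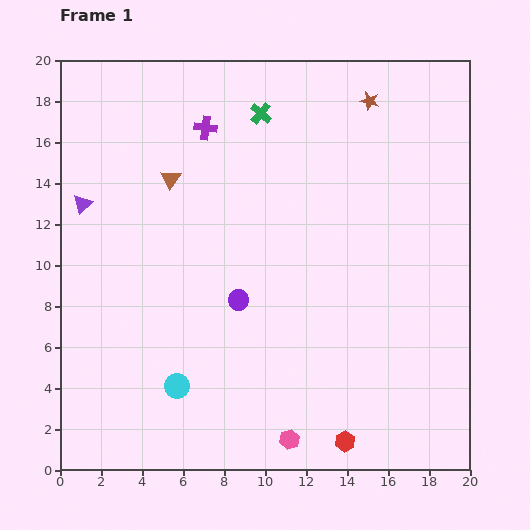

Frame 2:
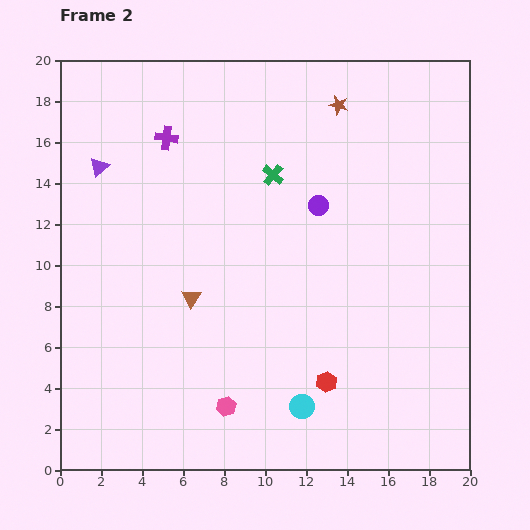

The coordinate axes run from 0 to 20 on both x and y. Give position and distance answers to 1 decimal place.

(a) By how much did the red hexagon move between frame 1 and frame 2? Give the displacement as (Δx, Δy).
(-0.9, 2.9)

The red hexagon was at (13.9, 1.4) in frame 1 and (13.0, 4.3) in frame 2.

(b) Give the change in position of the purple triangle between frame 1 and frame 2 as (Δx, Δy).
(0.8, 1.8)

The purple triangle was at (1.1, 13.0) in frame 1 and (1.9, 14.8) in frame 2.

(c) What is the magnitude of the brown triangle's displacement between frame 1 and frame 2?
5.9

The brown triangle moved from (5.4, 14.2) to (6.4, 8.4), a distance of √(1.0² + 5.8²) ≈ 5.9.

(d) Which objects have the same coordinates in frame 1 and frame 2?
none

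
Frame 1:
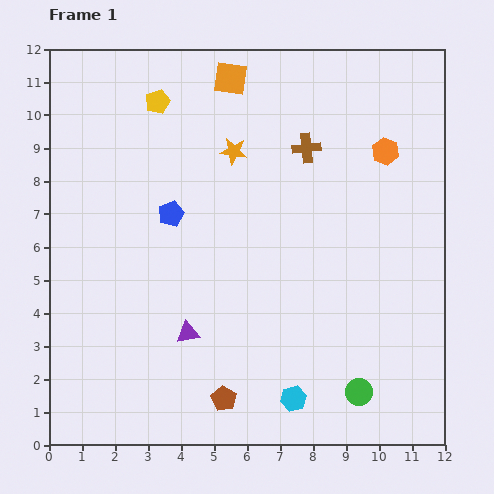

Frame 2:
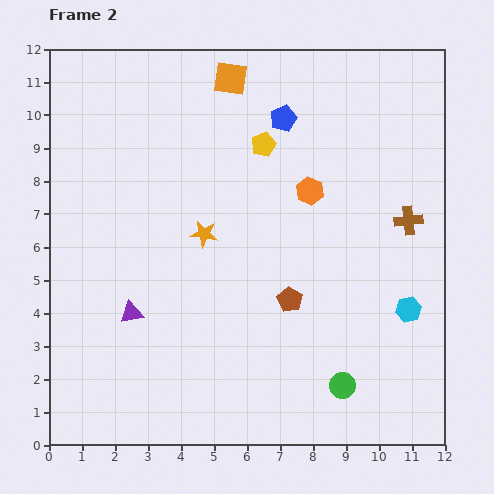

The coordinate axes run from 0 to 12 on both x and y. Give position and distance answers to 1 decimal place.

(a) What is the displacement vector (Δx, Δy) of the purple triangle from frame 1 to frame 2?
(-1.7, 0.6)

The purple triangle was at (4.2, 3.4) in frame 1 and (2.5, 4.0) in frame 2.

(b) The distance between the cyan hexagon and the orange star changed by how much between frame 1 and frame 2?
-1.1

Distance in frame 1: 7.7. Distance in frame 2: 6.6.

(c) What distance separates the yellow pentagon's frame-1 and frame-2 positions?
3.5

The yellow pentagon moved from (3.3, 10.4) to (6.5, 9.1), a distance of √(3.2² + 1.3²) ≈ 3.5.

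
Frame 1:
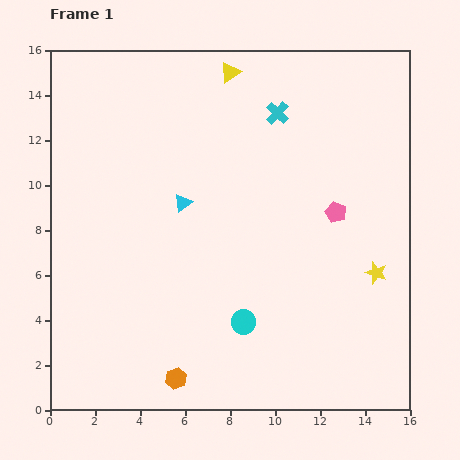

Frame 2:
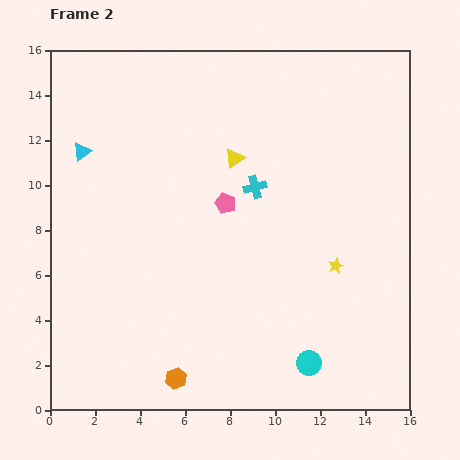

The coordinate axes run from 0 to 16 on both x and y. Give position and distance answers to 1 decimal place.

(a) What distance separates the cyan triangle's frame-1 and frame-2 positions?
5.1

The cyan triangle moved from (5.9, 9.2) to (1.4, 11.5), a distance of √(4.5² + 2.3²) ≈ 5.1.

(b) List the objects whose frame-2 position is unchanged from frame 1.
the orange hexagon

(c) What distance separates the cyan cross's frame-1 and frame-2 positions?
3.4

The cyan cross moved from (10.1, 13.2) to (9.1, 9.9), a distance of √(1.0² + 3.3²) ≈ 3.4.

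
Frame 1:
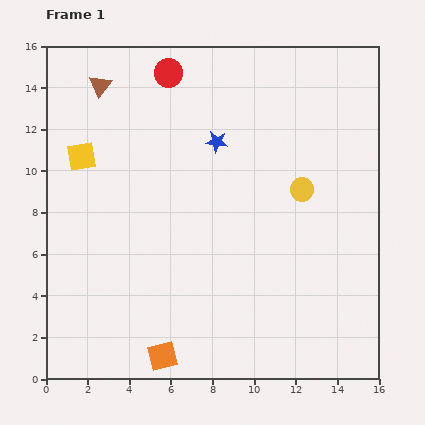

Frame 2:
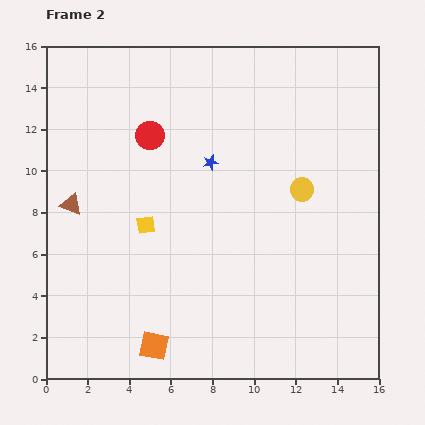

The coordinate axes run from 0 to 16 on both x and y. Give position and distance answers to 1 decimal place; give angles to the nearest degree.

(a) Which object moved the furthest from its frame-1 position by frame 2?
the brown triangle

(moved 5.9; next 4.5)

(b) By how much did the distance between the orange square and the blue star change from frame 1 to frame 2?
-1.4

Distance in frame 1: 10.6. Distance in frame 2: 9.2.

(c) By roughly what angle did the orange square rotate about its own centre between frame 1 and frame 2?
26° clockwise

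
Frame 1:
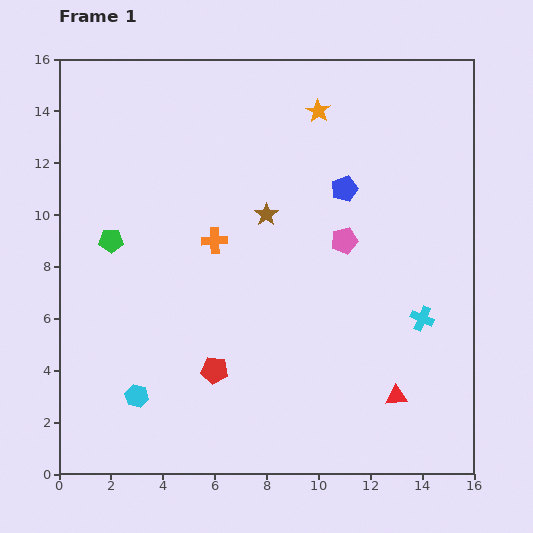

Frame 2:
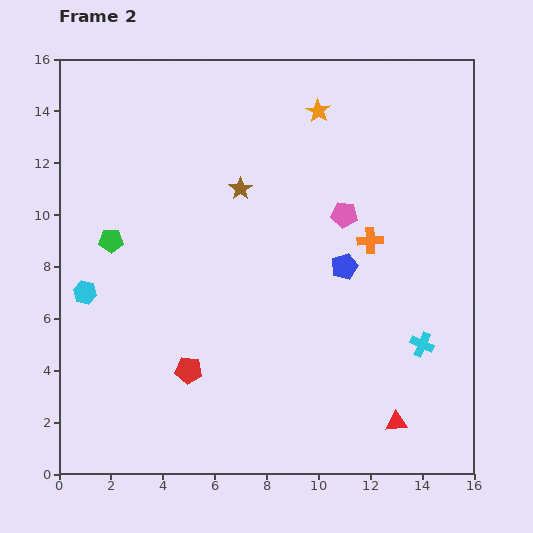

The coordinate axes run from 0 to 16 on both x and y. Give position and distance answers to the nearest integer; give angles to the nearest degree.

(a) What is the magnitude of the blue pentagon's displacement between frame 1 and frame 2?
3

The blue pentagon moved from (11, 11) to (11, 8), a distance of √(0² + 3²) ≈ 3.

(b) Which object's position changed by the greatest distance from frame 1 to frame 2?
the orange cross

(moved 6; next 4)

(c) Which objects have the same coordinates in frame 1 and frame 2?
the orange star, the green pentagon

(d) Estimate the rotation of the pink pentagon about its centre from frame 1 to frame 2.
20° clockwise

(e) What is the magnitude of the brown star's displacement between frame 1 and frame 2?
1

The brown star moved from (8, 10) to (7, 11), a distance of √(1² + 1²) ≈ 1.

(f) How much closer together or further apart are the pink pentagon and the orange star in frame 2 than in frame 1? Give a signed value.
-1

Distance in frame 1: 5. Distance in frame 2: 4.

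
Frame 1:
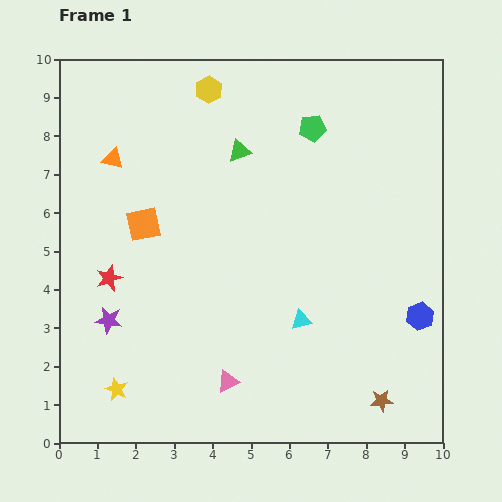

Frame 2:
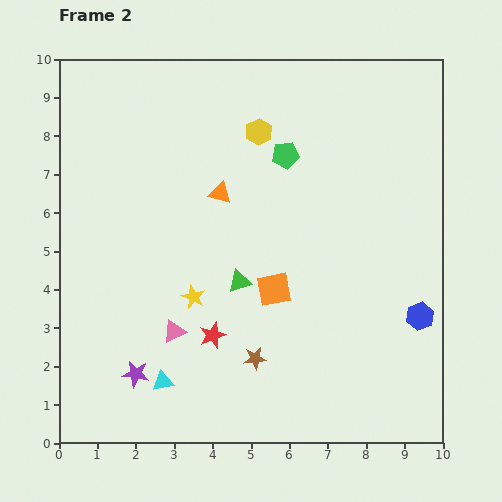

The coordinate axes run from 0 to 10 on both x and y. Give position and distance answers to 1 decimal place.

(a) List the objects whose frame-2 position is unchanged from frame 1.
the blue hexagon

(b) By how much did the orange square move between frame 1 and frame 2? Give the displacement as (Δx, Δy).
(3.4, -1.7)

The orange square was at (2.2, 5.7) in frame 1 and (5.6, 4.0) in frame 2.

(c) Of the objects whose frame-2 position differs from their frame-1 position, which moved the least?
the green pentagon

(moved 1.0)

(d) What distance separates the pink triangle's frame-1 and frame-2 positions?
1.9

The pink triangle moved from (4.4, 1.6) to (3.0, 2.9), a distance of √(1.4² + 1.3²) ≈ 1.9.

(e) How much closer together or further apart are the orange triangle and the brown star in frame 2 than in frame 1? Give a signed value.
-5.0

Distance in frame 1: 9.4. Distance in frame 2: 4.4.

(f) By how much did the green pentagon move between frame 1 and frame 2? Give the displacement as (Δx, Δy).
(-0.7, -0.7)

The green pentagon was at (6.6, 8.2) in frame 1 and (5.9, 7.5) in frame 2.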